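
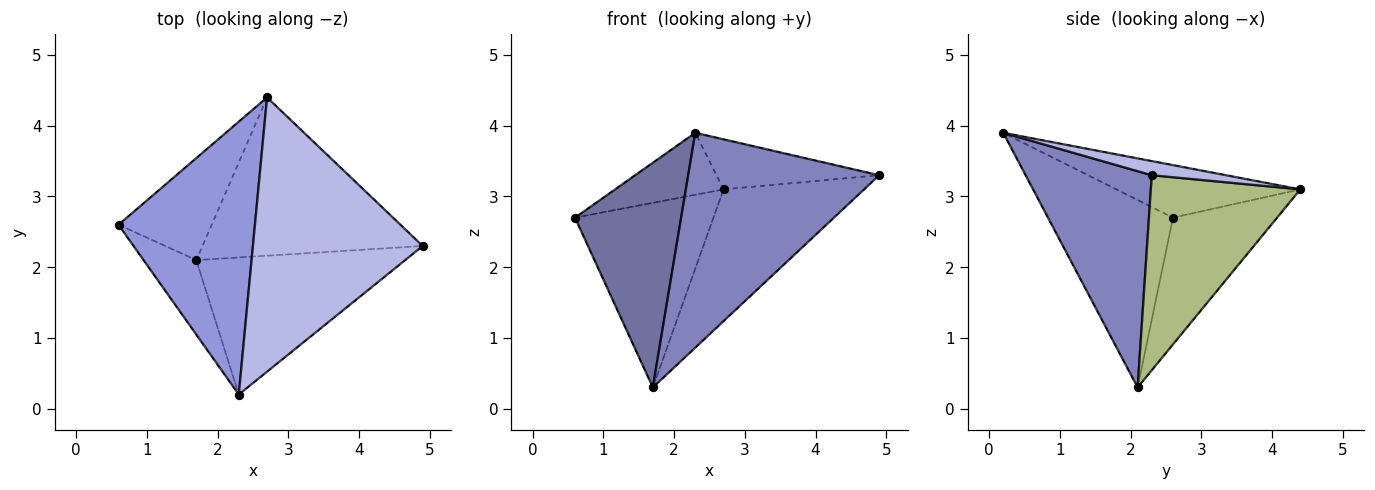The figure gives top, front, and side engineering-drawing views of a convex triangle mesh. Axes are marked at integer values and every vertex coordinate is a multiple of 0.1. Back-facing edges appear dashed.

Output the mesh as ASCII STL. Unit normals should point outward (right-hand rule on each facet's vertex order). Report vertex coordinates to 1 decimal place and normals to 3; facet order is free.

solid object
 facet normal -0.745 -0.633 -0.210
  outer loop
   vertex 1.7 2.1 0.3
   vertex 2.3 0.2 3.9
   vertex 0.6 2.6 2.7
  endloop
 endfacet
 facet normal 0.487 -0.737 -0.470
  outer loop
   vertex 1.7 2.1 0.3
   vertex 4.9 2.3 3.3
   vertex 2.3 0.2 3.9
  endloop
 endfacet
 facet normal -0.352 0.207 0.913
  outer loop
   vertex 2.7 4.4 3.1
   vertex 0.6 2.6 2.7
   vertex 2.3 0.2 3.9
  endloop
 endfacet
 facet normal 0.082 0.179 0.980
  outer loop
   vertex 2.7 4.4 3.1
   vertex 2.3 0.2 3.9
   vertex 4.9 2.3 3.3
  endloop
 endfacet
 facet normal -0.550 0.731 -0.404
  outer loop
   vertex 2.7 4.4 3.1
   vertex 1.7 2.1 0.3
   vertex 0.6 2.6 2.7
  endloop
 endfacet
 facet normal 0.563 0.529 -0.635
  outer loop
   vertex 2.7 4.4 3.1
   vertex 4.9 2.3 3.3
   vertex 1.7 2.1 0.3
  endloop
 endfacet
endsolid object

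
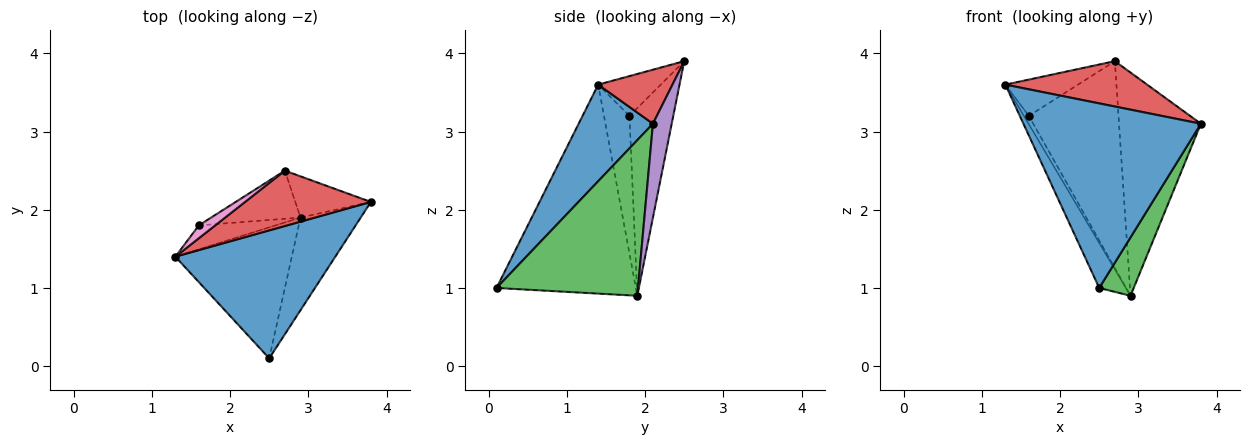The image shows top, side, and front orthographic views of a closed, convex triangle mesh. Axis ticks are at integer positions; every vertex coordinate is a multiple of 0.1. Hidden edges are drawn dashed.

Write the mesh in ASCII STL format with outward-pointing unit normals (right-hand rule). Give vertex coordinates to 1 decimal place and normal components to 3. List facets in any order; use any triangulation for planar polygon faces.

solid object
 facet normal 0.325 -0.777 0.539
  outer loop
   vertex 2.5 0.1 1.0
   vertex 3.8 2.1 3.1
   vertex 1.3 1.4 3.6
  endloop
 endfacet
 facet normal -0.862 0.165 -0.480
  outer loop
   vertex 2.9 1.9 0.9
   vertex 2.5 0.1 1.0
   vertex 1.3 1.4 3.6
  endloop
 endfacet
 facet normal 0.909 -0.222 -0.352
  outer loop
   vertex 2.9 1.9 0.9
   vertex 3.8 2.1 3.1
   vertex 2.5 0.1 1.0
  endloop
 endfacet
 facet normal 0.315 -0.601 0.734
  outer loop
   vertex 2.7 2.5 3.9
   vertex 1.3 1.4 3.6
   vertex 3.8 2.1 3.1
  endloop
 endfacet
 facet normal 0.220 0.959 -0.177
  outer loop
   vertex 2.7 2.5 3.9
   vertex 3.8 2.1 3.1
   vertex 2.9 1.9 0.9
  endloop
 endfacet
 facet normal -0.862 0.166 -0.480
  outer loop
   vertex 1.6 1.8 3.2
   vertex 2.9 1.9 0.9
   vertex 1.3 1.4 3.6
  endloop
 endfacet
 facet normal -0.630 0.732 0.259
  outer loop
   vertex 1.6 1.8 3.2
   vertex 1.3 1.4 3.6
   vertex 2.7 2.5 3.9
  endloop
 endfacet
 facet normal -0.430 0.880 -0.205
  outer loop
   vertex 1.6 1.8 3.2
   vertex 2.7 2.5 3.9
   vertex 2.9 1.9 0.9
  endloop
 endfacet
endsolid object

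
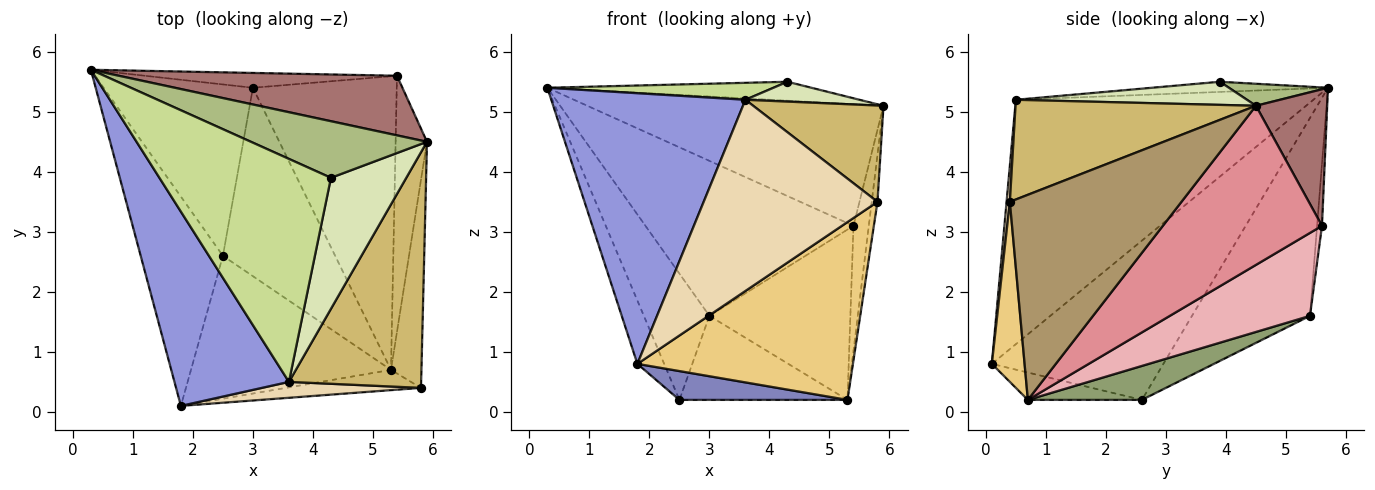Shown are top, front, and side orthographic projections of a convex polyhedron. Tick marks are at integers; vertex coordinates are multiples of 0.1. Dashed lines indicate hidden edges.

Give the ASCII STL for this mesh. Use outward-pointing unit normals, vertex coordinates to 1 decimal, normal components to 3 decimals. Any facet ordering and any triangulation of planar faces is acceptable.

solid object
 facet normal -0.880 0.137 -0.454
  outer loop
   vertex 2.5 2.6 0.2
   vertex 1.8 0.1 0.8
   vertex 0.3 5.7 5.4
  endloop
 endfacet
 facet normal -0.133 -0.196 -0.972
  outer loop
   vertex 5.3 0.7 0.2
   vertex 1.8 0.1 0.8
   vertex 2.5 2.6 0.2
  endloop
 endfacet
 facet normal -0.780 -0.509 0.365
  outer loop
   vertex 3.6 0.5 5.2
   vertex 0.3 5.7 5.4
   vertex 1.8 0.1 0.8
  endloop
 endfacet
 facet normal -0.730 0.406 -0.550
  outer loop
   vertex 3.0 5.4 1.6
   vertex 2.5 2.6 0.2
   vertex 0.3 5.7 5.4
  endloop
 endfacet
 facet normal 0.266 0.393 -0.880
  outer loop
   vertex 3.0 5.4 1.6
   vertex 5.3 0.7 0.2
   vertex 2.5 2.6 0.2
  endloop
 endfacet
 facet normal 0.118 0.314 0.942
  outer loop
   vertex 4.3 3.9 5.5
   vertex 5.9 4.5 5.1
   vertex 0.3 5.7 5.4
  endloop
 endfacet
 facet normal -0.059 -0.076 0.995
  outer loop
   vertex 4.3 3.9 5.5
   vertex 0.3 5.7 5.4
   vertex 3.6 0.5 5.2
  endloop
 endfacet
 facet normal 0.290 -0.143 0.946
  outer loop
   vertex 4.3 3.9 5.5
   vertex 3.6 0.5 5.2
   vertex 5.9 4.5 5.1
  endloop
 endfacet
 facet normal 0.989 0.033 -0.147
  outer loop
   vertex 5.8 0.4 3.5
   vertex 5.3 0.7 0.2
   vertex 5.9 4.5 5.1
  endloop
 endfacet
 facet normal 0.572 -0.310 0.759
  outer loop
   vertex 5.8 0.4 3.5
   vertex 5.9 4.5 5.1
   vertex 3.6 0.5 5.2
  endloop
 endfacet
 facet normal 0.149 -0.982 -0.112
  outer loop
   vertex 5.8 0.4 3.5
   vertex 1.8 0.1 0.8
   vertex 5.3 0.7 0.2
  endloop
 endfacet
 facet normal 0.019 -0.996 0.083
  outer loop
   vertex 5.8 0.4 3.5
   vertex 3.6 0.5 5.2
   vertex 1.8 0.1 0.8
  endloop
 endfacet
 facet normal 0.211 0.878 0.430
  outer loop
   vertex 5.4 5.6 3.1
   vertex 0.3 5.7 5.4
   vertex 5.9 4.5 5.1
  endloop
 endfacet
 facet normal -0.023 0.995 -0.095
  outer loop
   vertex 5.4 5.6 3.1
   vertex 3.0 5.4 1.6
   vertex 0.3 5.7 5.4
  endloop
 endfacet
 facet normal 0.977 0.094 -0.192
  outer loop
   vertex 5.4 5.6 3.1
   vertex 5.9 4.5 5.1
   vertex 5.3 0.7 0.2
  endloop
 endfacet
 facet normal 0.446 0.449 -0.774
  outer loop
   vertex 5.4 5.6 3.1
   vertex 5.3 0.7 0.2
   vertex 3.0 5.4 1.6
  endloop
 endfacet
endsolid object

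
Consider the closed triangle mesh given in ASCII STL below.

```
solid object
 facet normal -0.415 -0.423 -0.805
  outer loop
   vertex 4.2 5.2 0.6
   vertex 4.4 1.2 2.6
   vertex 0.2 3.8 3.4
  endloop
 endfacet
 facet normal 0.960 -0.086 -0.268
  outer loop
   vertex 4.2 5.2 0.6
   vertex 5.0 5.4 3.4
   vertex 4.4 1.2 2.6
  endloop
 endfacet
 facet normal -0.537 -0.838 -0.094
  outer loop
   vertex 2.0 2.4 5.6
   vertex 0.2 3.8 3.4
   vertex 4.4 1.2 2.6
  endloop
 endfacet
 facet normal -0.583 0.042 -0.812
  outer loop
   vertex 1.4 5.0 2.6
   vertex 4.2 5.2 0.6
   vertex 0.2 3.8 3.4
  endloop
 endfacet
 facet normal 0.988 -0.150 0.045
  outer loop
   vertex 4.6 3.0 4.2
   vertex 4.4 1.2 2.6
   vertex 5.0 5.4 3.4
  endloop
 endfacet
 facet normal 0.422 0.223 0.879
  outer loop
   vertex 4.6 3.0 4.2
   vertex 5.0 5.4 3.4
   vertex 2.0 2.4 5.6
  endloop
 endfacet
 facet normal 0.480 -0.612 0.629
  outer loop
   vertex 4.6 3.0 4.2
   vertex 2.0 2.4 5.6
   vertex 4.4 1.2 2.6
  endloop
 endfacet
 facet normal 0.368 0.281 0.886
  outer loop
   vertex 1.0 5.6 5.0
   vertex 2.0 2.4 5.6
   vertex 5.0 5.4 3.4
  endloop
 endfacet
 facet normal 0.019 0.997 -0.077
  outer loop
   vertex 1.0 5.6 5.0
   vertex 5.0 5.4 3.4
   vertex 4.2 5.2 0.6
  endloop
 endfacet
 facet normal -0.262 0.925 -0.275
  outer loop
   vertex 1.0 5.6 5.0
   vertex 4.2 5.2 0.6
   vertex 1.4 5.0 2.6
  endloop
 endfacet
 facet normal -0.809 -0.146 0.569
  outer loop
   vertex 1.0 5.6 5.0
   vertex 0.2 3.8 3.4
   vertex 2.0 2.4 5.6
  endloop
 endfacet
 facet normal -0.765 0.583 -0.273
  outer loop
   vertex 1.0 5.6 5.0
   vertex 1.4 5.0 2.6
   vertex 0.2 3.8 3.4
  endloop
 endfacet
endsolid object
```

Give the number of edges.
18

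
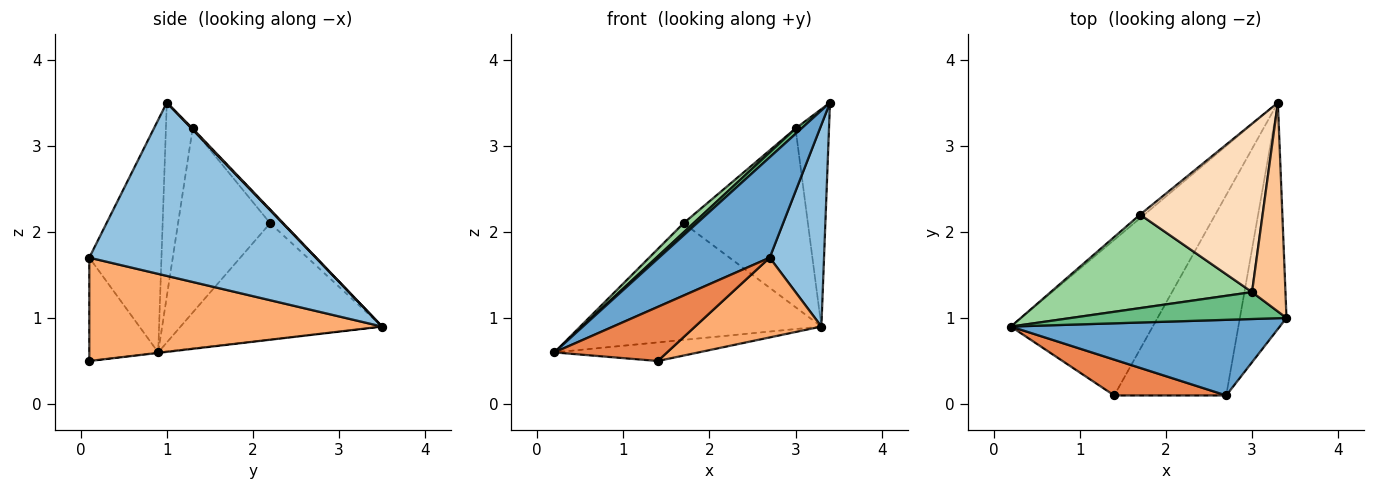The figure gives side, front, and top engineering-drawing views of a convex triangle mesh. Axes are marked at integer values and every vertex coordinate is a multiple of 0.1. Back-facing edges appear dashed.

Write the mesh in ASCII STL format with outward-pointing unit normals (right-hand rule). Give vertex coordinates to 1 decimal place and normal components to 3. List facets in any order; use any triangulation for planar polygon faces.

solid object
 facet normal -0.462 -0.709 0.534
  outer loop
   vertex 2.7 0.1 1.7
   vertex 3.4 1.0 3.5
   vertex 0.2 0.9 0.6
  endloop
 endfacet
 facet normal 0.941 -0.226 -0.253
  outer loop
   vertex 2.7 0.1 1.7
   vertex 3.3 3.5 0.9
   vertex 3.4 1.0 3.5
  endloop
 endfacet
 facet normal -0.641 0.767 -0.024
  outer loop
   vertex 1.7 2.2 2.1
   vertex 3.3 3.5 0.9
   vertex 0.2 0.9 0.6
  endloop
 endfacet
 facet normal -0.004 0.119 -0.993
  outer loop
   vertex 1.4 0.1 0.5
   vertex 0.2 0.9 0.6
   vertex 3.3 3.5 0.9
  endloop
 endfacet
 facet normal -0.454 -0.743 0.492
  outer loop
   vertex 1.4 0.1 0.5
   vertex 2.7 0.1 1.7
   vertex 0.2 0.9 0.6
  endloop
 endfacet
 facet normal 0.651 -0.281 -0.705
  outer loop
   vertex 1.4 0.1 0.5
   vertex 3.3 3.5 0.9
   vertex 2.7 0.1 1.7
  endloop
 endfacet
 facet normal 0.021 0.721 0.693
  outer loop
   vertex 3.0 1.3 3.2
   vertex 3.4 1.0 3.5
   vertex 3.3 3.5 0.9
  endloop
 endfacet
 facet normal -0.076 0.725 0.684
  outer loop
   vertex 3.0 1.3 3.2
   vertex 3.3 3.5 0.9
   vertex 1.7 2.2 2.1
  endloop
 endfacet
 facet normal -0.662 -0.147 0.735
  outer loop
   vertex 3.0 1.3 3.2
   vertex 0.2 0.9 0.6
   vertex 3.4 1.0 3.5
  endloop
 endfacet
 facet normal -0.673 -0.073 0.736
  outer loop
   vertex 3.0 1.3 3.2
   vertex 1.7 2.2 2.1
   vertex 0.2 0.9 0.6
  endloop
 endfacet
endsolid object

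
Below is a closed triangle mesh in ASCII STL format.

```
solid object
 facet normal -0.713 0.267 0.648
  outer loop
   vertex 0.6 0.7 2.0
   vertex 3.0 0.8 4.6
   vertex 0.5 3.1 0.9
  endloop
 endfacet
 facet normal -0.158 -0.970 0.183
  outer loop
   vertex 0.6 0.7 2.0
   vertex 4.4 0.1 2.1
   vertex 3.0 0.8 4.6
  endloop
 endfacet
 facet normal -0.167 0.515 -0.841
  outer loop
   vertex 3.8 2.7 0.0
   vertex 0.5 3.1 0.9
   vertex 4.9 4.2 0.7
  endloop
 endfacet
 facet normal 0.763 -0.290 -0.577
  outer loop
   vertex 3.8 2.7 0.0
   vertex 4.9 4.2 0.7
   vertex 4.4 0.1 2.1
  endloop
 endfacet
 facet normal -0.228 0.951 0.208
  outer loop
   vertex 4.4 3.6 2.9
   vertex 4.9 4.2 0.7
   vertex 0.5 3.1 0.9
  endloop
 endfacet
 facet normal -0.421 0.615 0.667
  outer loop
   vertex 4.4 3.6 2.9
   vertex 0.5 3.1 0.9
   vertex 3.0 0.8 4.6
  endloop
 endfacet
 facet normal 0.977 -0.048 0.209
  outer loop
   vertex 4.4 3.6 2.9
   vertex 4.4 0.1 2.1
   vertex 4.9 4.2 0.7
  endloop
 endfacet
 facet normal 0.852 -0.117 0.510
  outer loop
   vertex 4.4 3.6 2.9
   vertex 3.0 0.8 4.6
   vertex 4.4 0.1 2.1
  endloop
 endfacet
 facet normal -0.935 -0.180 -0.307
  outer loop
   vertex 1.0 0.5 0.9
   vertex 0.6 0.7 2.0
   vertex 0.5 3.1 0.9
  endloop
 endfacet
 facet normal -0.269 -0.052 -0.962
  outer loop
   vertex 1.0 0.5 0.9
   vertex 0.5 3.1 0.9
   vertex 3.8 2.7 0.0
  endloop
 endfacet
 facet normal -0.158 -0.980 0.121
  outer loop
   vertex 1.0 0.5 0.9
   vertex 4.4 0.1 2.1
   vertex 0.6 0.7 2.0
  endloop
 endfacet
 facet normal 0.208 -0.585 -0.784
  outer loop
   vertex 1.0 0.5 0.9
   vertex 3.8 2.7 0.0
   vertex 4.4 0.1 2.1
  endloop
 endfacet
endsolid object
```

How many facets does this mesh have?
12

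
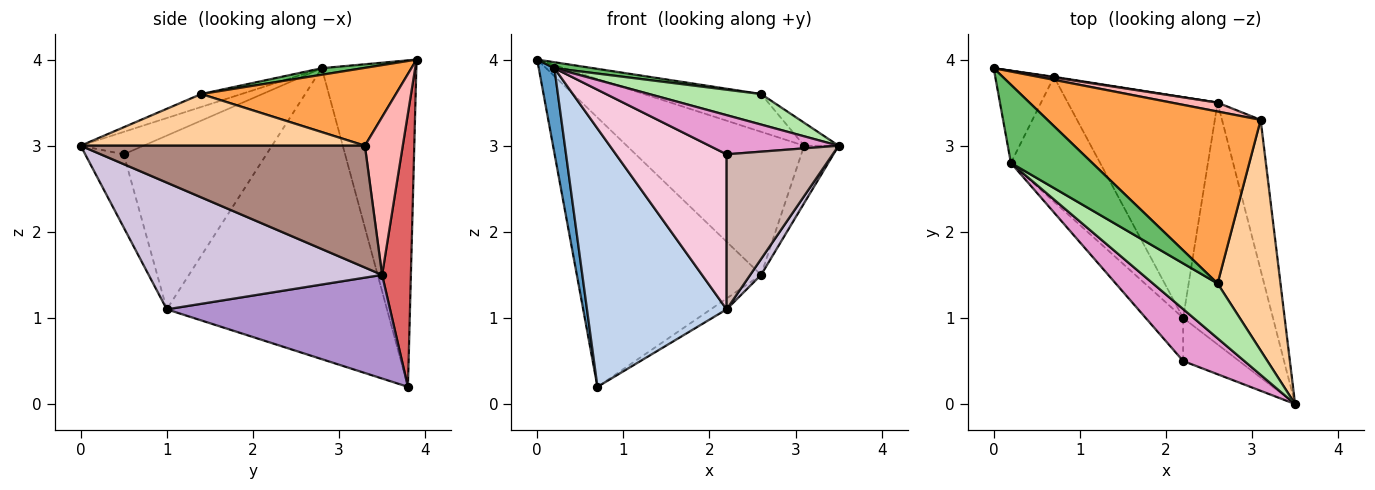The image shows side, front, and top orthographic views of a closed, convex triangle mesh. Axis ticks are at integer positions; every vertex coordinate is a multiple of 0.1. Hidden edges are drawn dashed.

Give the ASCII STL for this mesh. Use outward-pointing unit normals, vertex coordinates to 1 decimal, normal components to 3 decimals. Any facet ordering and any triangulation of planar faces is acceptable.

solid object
 facet normal -0.971 -0.161 -0.175
  outer loop
   vertex 0.2 2.8 3.9
   vertex 0.0 3.9 4.0
   vertex 0.7 3.8 0.2
  endloop
 endfacet
 facet normal -0.818 -0.519 -0.251
  outer loop
   vertex 0.2 2.8 3.9
   vertex 0.7 3.8 0.2
   vertex 2.2 1.0 1.1
  endloop
 endfacet
 facet normal 0.336 0.202 0.920
  outer loop
   vertex 2.6 1.4 3.6
   vertex 3.1 3.3 3.0
   vertex 0.0 3.9 4.0
  endloop
 endfacet
 facet normal 0.633 0.077 0.770
  outer loop
   vertex 2.6 1.4 3.6
   vertex 3.5 0.0 3.0
   vertex 3.1 3.3 3.0
  endloop
 endfacet
 facet normal 0.080 -0.076 0.994
  outer loop
   vertex 2.6 1.4 3.6
   vertex 0.0 3.9 4.0
   vertex 0.2 2.8 3.9
  endloop
 endfacet
 facet normal -0.172 -0.479 0.861
  outer loop
   vertex 2.6 1.4 3.6
   vertex 0.2 2.8 3.9
   vertex 3.5 0.0 3.0
  endloop
 endfacet
 facet normal 0.154 0.988 0.002
  outer loop
   vertex 2.6 3.5 1.5
   vertex 0.7 3.8 0.2
   vertex 0.0 3.9 4.0
  endloop
 endfacet
 facet normal 0.208 0.976 0.061
  outer loop
   vertex 2.6 3.5 1.5
   vertex 0.0 3.9 4.0
   vertex 3.1 3.3 3.0
  endloop
 endfacet
 facet normal 0.569 0.040 -0.822
  outer loop
   vertex 2.6 3.5 1.5
   vertex 2.2 1.0 1.1
   vertex 0.7 3.8 0.2
  endloop
 endfacet
 facet normal 0.815 -0.038 -0.578
  outer loop
   vertex 2.6 3.5 1.5
   vertex 3.5 0.0 3.0
   vertex 2.2 1.0 1.1
  endloop
 endfacet
 facet normal 0.947 0.115 -0.300
  outer loop
   vertex 2.6 3.5 1.5
   vertex 3.1 3.3 3.0
   vertex 3.5 0.0 3.0
  endloop
 endfacet
 facet normal -0.330 -0.909 -0.253
  outer loop
   vertex 2.2 0.5 2.9
   vertex 2.2 1.0 1.1
   vertex 3.5 0.0 3.0
  endloop
 endfacet
 facet normal -0.281 -0.578 0.766
  outer loop
   vertex 2.2 0.5 2.9
   vertex 3.5 0.0 3.0
   vertex 0.2 2.8 3.9
  endloop
 endfacet
 facet normal -0.779 -0.604 -0.168
  outer loop
   vertex 2.2 0.5 2.9
   vertex 0.2 2.8 3.9
   vertex 2.2 1.0 1.1
  endloop
 endfacet
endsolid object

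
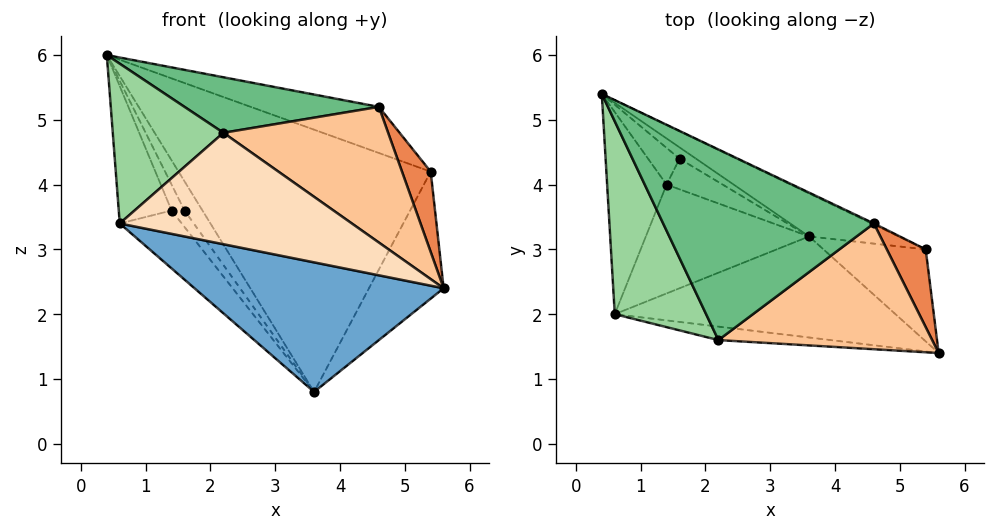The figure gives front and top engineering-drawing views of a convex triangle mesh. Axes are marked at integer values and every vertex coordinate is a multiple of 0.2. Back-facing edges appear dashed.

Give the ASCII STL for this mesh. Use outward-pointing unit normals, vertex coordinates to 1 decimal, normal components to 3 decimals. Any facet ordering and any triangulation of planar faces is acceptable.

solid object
 facet normal -0.213 -0.770 -0.601
  outer loop
   vertex 0.6 2.0 3.4
   vertex 3.6 3.2 0.8
   vertex 5.6 1.4 2.4
  endloop
 endfacet
 facet normal 0.384 0.911 -0.149
  outer loop
   vertex 5.4 3.0 4.2
   vertex 3.6 3.2 0.8
   vertex 0.4 5.4 6.0
  endloop
 endfacet
 facet normal 0.427 0.904 -0.020
  outer loop
   vertex 5.4 3.0 4.2
   vertex 0.4 5.4 6.0
   vertex 4.6 3.4 5.2
  endloop
 endfacet
 facet normal 0.768 0.519 -0.376
  outer loop
   vertex 5.4 3.0 4.2
   vertex 5.6 1.4 2.4
   vertex 3.6 3.2 0.8
  endloop
 endfacet
 facet normal 0.454 -0.640 0.620
  outer loop
   vertex 5.4 3.0 4.2
   vertex 4.6 3.4 5.2
   vertex 5.6 1.4 2.4
  endloop
 endfacet
 facet normal 0.052 0.931 -0.362
  outer loop
   vertex 1.6 4.4 3.6
   vertex 0.4 5.4 6.0
   vertex 3.6 3.2 0.8
  endloop
 endfacet
 facet normal 0.400 -0.672 0.623
  outer loop
   vertex 2.2 1.6 4.8
   vertex 5.6 1.4 2.4
   vertex 4.6 3.4 5.2
  endloop
 endfacet
 facet normal -0.142 -0.983 -0.119
  outer loop
   vertex 2.2 1.6 4.8
   vertex 0.6 2.0 3.4
   vertex 5.6 1.4 2.4
  endloop
 endfacet
 facet normal 0.050 -0.279 0.959
  outer loop
   vertex 2.2 1.6 4.8
   vertex 4.6 3.4 5.2
   vertex 0.4 5.4 6.0
  endloop
 endfacet
 facet normal -0.640 -0.490 0.592
  outer loop
   vertex 2.2 1.6 4.8
   vertex 0.4 5.4 6.0
   vertex 0.6 2.0 3.4
  endloop
 endfacet
 facet normal -0.690 0.340 -0.639
  outer loop
   vertex 1.4 4.0 3.6
   vertex 3.6 3.2 0.8
   vertex 0.6 2.0 3.4
  endloop
 endfacet
 facet normal -0.688 0.344 -0.639
  outer loop
   vertex 1.4 4.0 3.6
   vertex 1.6 4.4 3.6
   vertex 3.6 3.2 0.8
  endloop
 endfacet
 facet normal -0.768 0.360 -0.530
  outer loop
   vertex 1.4 4.0 3.6
   vertex 0.6 2.0 3.4
   vertex 0.4 5.4 6.0
  endloop
 endfacet
 facet normal -0.756 0.378 -0.535
  outer loop
   vertex 1.4 4.0 3.6
   vertex 0.4 5.4 6.0
   vertex 1.6 4.4 3.6
  endloop
 endfacet
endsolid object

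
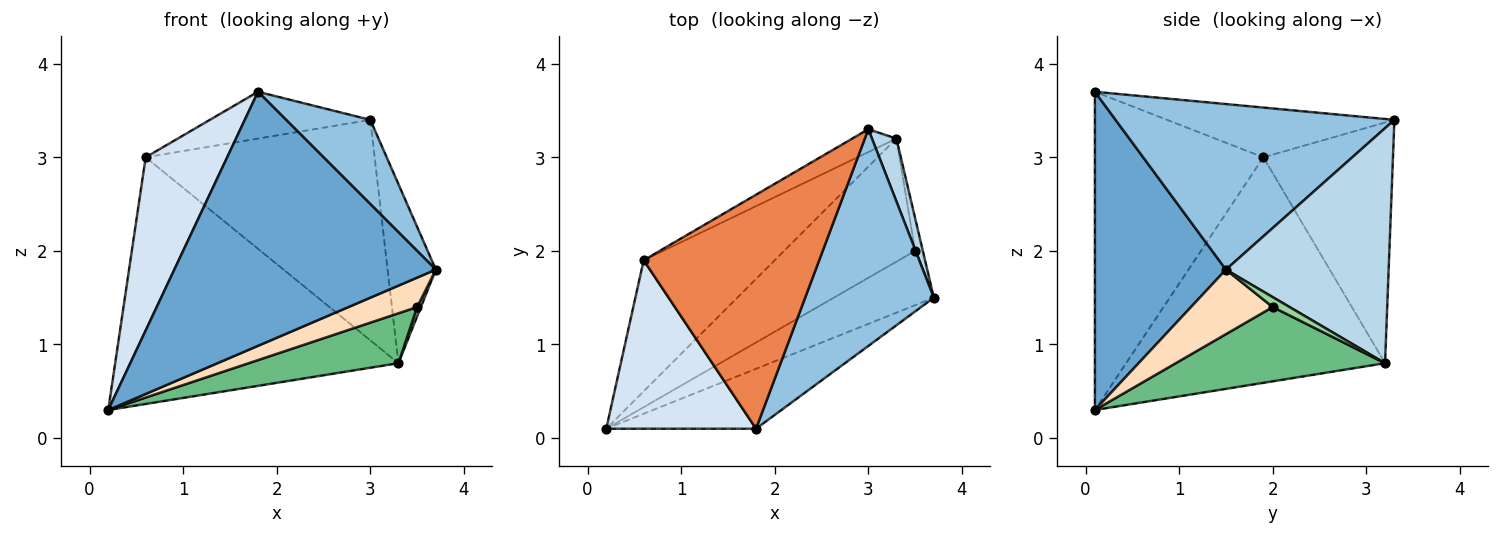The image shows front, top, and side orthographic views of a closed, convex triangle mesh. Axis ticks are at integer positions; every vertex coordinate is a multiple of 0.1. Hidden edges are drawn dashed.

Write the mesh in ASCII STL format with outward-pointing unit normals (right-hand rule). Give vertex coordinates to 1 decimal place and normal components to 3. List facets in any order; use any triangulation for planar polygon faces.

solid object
 facet normal 0.438 -0.875 -0.206
  outer loop
   vertex 1.8 0.1 3.7
   vertex 0.2 0.1 0.3
   vertex 3.7 1.5 1.8
  endloop
 endfacet
 facet normal 0.768 -0.232 0.597
  outer loop
   vertex 1.8 0.1 3.7
   vertex 3.7 1.5 1.8
   vertex 3.0 3.3 3.4
  endloop
 endfacet
 facet normal 0.954 0.283 0.099
  outer loop
   vertex 3.3 3.2 0.8
   vertex 3.0 3.3 3.4
   vertex 3.7 1.5 1.8
  endloop
 endfacet
 facet normal -0.829 -0.401 0.390
  outer loop
   vertex 0.6 1.9 3.0
   vertex 0.2 0.1 0.3
   vertex 1.8 0.1 3.7
  endloop
 endfacet
 facet normal -0.268 0.189 0.945
  outer loop
   vertex 0.6 1.9 3.0
   vertex 1.8 0.1 3.7
   vertex 3.0 3.3 3.4
  endloop
 endfacet
 facet normal -0.628 0.687 -0.365
  outer loop
   vertex 0.6 1.9 3.0
   vertex 3.3 3.2 0.8
   vertex 0.2 0.1 0.3
  endloop
 endfacet
 facet normal -0.491 0.867 -0.090
  outer loop
   vertex 0.6 1.9 3.0
   vertex 3.0 3.3 3.4
   vertex 3.3 3.2 0.8
  endloop
 endfacet
 facet normal 0.493 -0.414 -0.765
  outer loop
   vertex 3.5 2.0 1.4
   vertex 3.7 1.5 1.8
   vertex 0.2 0.1 0.3
  endloop
 endfacet
 facet normal 0.465 -0.333 -0.820
  outer loop
   vertex 3.5 2.0 1.4
   vertex 0.2 0.1 0.3
   vertex 3.3 3.2 0.8
  endloop
 endfacet
 facet normal 0.777 -0.173 -0.605
  outer loop
   vertex 3.5 2.0 1.4
   vertex 3.3 3.2 0.8
   vertex 3.7 1.5 1.8
  endloop
 endfacet
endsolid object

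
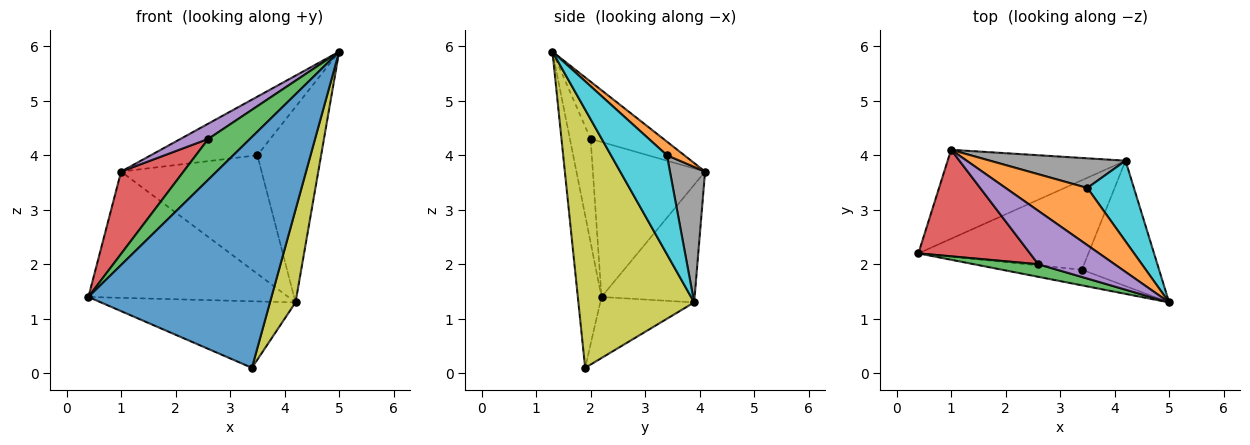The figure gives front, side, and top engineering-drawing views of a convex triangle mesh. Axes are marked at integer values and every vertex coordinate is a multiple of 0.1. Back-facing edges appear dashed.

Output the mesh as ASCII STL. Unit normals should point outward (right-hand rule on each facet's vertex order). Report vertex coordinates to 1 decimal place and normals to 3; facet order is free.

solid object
 facet normal -0.128 -0.990 -0.067
  outer loop
   vertex 3.4 1.9 0.1
   vertex 5.0 1.3 5.9
   vertex 0.4 2.2 1.4
  endloop
 endfacet
 facet normal 0.116 0.711 0.694
  outer loop
   vertex 3.5 3.4 4.0
   vertex 1.0 4.1 3.7
   vertex 5.0 1.3 5.9
  endloop
 endfacet
 facet normal -0.429 -0.863 0.266
  outer loop
   vertex 2.6 2.0 4.3
   vertex 0.4 2.2 1.4
   vertex 5.0 1.3 5.9
  endloop
 endfacet
 facet normal -0.740 -0.411 0.533
  outer loop
   vertex 2.6 2.0 4.3
   vertex 1.0 4.1 3.7
   vertex 0.4 2.2 1.4
  endloop
 endfacet
 facet normal -0.585 -0.223 0.780
  outer loop
   vertex 2.6 2.0 4.3
   vertex 5.0 1.3 5.9
   vertex 1.0 4.1 3.7
  endloop
 endfacet
 facet normal -0.356 0.764 -0.538
  outer loop
   vertex 4.2 3.9 1.3
   vertex 0.4 2.2 1.4
   vertex 1.0 4.1 3.7
  endloop
 endfacet
 facet normal -0.277 0.573 -0.771
  outer loop
   vertex 4.2 3.9 1.3
   vertex 3.4 1.9 0.1
   vertex 0.4 2.2 1.4
  endloop
 endfacet
 facet normal 0.236 0.943 0.236
  outer loop
   vertex 4.2 3.9 1.3
   vertex 1.0 4.1 3.7
   vertex 3.5 3.4 4.0
  endloop
 endfacet
 facet normal 0.937 -0.207 -0.280
  outer loop
   vertex 4.2 3.9 1.3
   vertex 5.0 1.3 5.9
   vertex 3.4 1.9 0.1
  endloop
 endfacet
 facet normal 0.630 0.718 0.296
  outer loop
   vertex 4.2 3.9 1.3
   vertex 3.5 3.4 4.0
   vertex 5.0 1.3 5.9
  endloop
 endfacet
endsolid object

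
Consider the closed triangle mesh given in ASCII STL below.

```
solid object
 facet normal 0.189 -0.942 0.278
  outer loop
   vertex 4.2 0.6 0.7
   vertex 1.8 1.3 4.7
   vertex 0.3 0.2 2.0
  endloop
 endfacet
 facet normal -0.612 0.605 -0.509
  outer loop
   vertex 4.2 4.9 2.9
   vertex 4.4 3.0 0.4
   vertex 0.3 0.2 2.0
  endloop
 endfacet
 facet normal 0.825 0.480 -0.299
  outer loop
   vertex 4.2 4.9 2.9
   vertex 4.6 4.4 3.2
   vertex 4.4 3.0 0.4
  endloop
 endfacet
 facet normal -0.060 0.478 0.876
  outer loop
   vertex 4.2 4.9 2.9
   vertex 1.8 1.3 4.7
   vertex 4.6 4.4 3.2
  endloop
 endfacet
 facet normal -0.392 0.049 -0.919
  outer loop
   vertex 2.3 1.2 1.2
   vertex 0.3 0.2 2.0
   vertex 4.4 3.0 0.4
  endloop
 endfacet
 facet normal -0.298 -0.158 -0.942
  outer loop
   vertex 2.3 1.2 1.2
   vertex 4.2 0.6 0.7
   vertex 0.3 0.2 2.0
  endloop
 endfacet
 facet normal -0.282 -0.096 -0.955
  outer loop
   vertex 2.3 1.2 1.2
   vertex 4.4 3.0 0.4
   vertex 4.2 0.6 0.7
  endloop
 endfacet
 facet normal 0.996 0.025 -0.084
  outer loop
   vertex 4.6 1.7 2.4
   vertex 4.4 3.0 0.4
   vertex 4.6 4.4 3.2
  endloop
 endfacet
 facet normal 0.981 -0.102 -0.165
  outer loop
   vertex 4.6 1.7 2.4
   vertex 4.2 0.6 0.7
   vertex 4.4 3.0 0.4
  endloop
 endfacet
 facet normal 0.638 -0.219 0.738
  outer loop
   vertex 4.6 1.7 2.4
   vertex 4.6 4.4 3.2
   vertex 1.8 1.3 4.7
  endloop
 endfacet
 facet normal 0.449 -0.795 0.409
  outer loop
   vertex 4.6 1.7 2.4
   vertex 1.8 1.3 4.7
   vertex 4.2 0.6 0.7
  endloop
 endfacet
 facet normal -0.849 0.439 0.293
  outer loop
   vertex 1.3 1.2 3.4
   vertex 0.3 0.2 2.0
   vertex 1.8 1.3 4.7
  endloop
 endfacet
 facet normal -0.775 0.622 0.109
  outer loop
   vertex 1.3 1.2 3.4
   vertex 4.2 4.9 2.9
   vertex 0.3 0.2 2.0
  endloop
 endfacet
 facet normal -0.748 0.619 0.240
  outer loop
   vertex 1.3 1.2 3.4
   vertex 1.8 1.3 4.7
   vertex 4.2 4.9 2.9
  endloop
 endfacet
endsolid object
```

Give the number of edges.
21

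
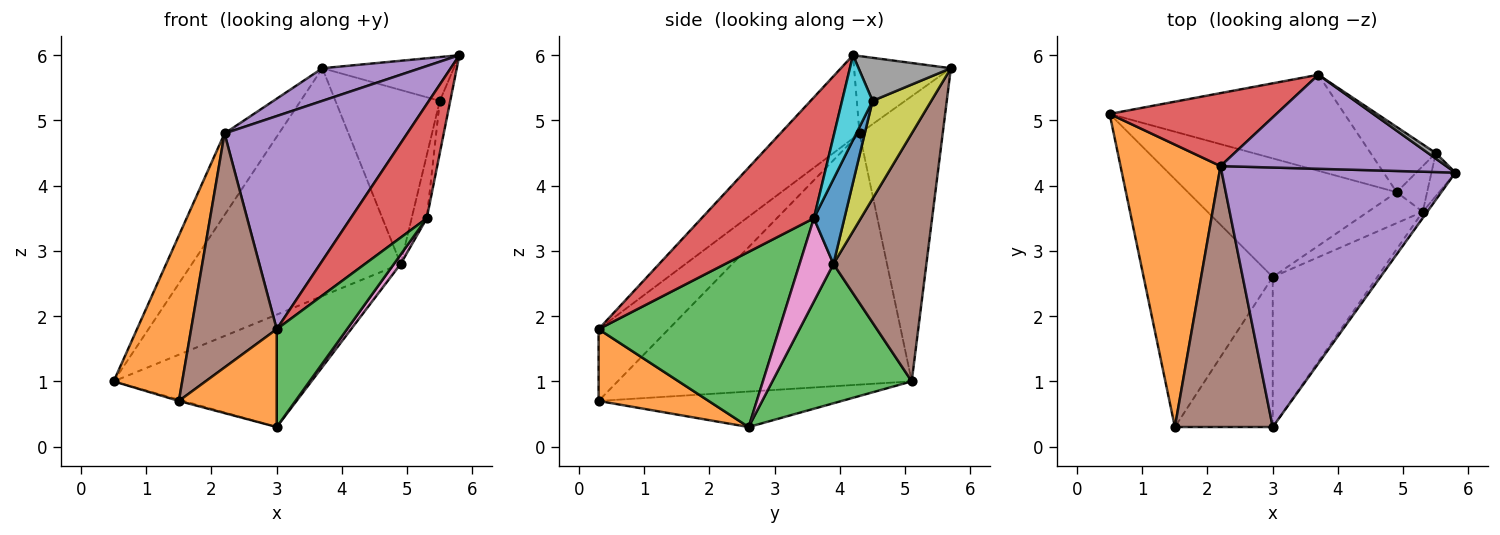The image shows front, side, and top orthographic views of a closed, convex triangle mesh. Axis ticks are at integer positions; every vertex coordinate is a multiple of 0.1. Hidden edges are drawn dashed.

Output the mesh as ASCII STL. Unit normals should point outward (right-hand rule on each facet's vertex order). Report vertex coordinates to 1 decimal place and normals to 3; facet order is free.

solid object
 facet normal -0.265 0.005 -0.964
  outer loop
   vertex 3.0 2.6 0.3
   vertex 1.5 0.3 0.7
   vertex 0.5 5.1 1.0
  endloop
 endfacet
 facet normal -0.908 -0.212 0.362
  outer loop
   vertex 2.2 4.3 4.8
   vertex 0.5 5.1 1.0
   vertex 1.5 0.3 0.7
  endloop
 endfacet
 facet normal 0.436 0.619 -0.653
  outer loop
   vertex 4.9 3.9 2.8
   vertex 3.0 2.6 0.3
   vertex 0.5 5.1 1.0
  endloop
 endfacet
 facet normal -0.752 0.491 0.440
  outer loop
   vertex 3.7 5.7 5.8
   vertex 0.5 5.1 1.0
   vertex 2.2 4.3 4.8
  endloop
 endfacet
 facet normal -0.308 -0.312 0.899
  outer loop
   vertex 3.7 5.7 5.8
   vertex 2.2 4.3 4.8
   vertex 5.8 4.2 6.0
  endloop
 endfacet
 facet normal 0.380 0.852 -0.360
  outer loop
   vertex 3.7 5.7 5.8
   vertex 4.9 3.9 2.8
   vertex 0.5 5.1 1.0
  endloop
 endfacet
 facet normal 0.825 -0.164 -0.541
  outer loop
   vertex 5.3 3.6 3.5
   vertex 3.0 2.6 0.3
   vertex 4.9 3.9 2.8
  endloop
 endfacet
 facet normal 0.572 0.814 0.104
  outer loop
   vertex 5.5 4.5 5.3
   vertex 3.7 5.7 5.8
   vertex 5.8 4.2 6.0
  endloop
 endfacet
 facet normal 0.466 0.828 -0.311
  outer loop
   vertex 5.5 4.5 5.3
   vertex 4.9 3.9 2.8
   vertex 3.7 5.7 5.8
  endloop
 endfacet
 facet normal 0.914 0.313 -0.258
  outer loop
   vertex 5.5 4.5 5.3
   vertex 5.8 4.2 6.0
   vertex 5.3 3.6 3.5
  endloop
 endfacet
 facet normal 0.853 0.423 -0.306
  outer loop
   vertex 5.5 4.5 5.3
   vertex 5.3 3.6 3.5
   vertex 4.9 3.9 2.8
  endloop
 endfacet
 facet normal 0.523 -0.465 -0.714
  outer loop
   vertex 3.0 0.3 1.8
   vertex 1.5 0.3 0.7
   vertex 3.0 2.6 0.3
  endloop
 endfacet
 facet normal 0.814 -0.317 -0.486
  outer loop
   vertex 3.0 0.3 1.8
   vertex 3.0 2.6 0.3
   vertex 5.3 3.6 3.5
  endloop
 endfacet
 facet normal 0.827 -0.561 -0.031
  outer loop
   vertex 3.0 0.3 1.8
   vertex 5.3 3.6 3.5
   vertex 5.8 4.2 6.0
  endloop
 endfacet
 facet normal -0.265 -0.612 0.745
  outer loop
   vertex 3.0 0.3 1.8
   vertex 5.8 4.2 6.0
   vertex 2.2 4.3 4.8
  endloop
 endfacet
 facet normal -0.479 -0.586 0.653
  outer loop
   vertex 3.0 0.3 1.8
   vertex 2.2 4.3 4.8
   vertex 1.5 0.3 0.7
  endloop
 endfacet
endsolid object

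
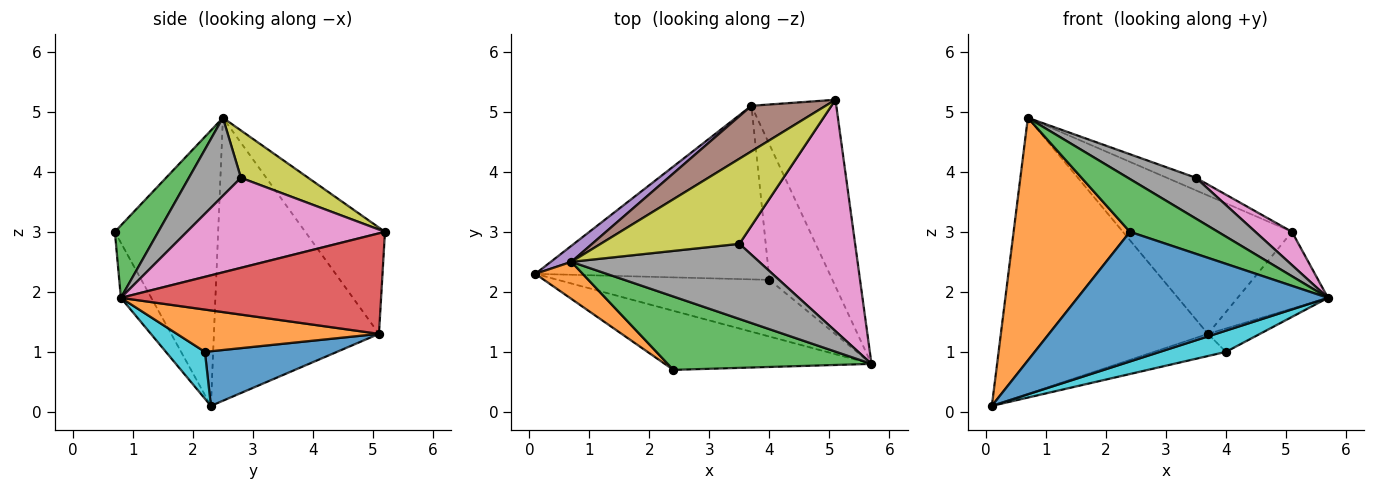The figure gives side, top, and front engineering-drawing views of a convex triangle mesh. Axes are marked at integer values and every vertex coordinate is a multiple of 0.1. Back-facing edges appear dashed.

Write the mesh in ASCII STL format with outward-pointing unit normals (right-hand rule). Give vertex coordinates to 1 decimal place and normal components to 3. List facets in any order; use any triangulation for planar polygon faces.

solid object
 facet normal -0.110 -0.905 -0.412
  outer loop
   vertex 2.4 0.7 3.0
   vertex 0.1 2.3 0.1
   vertex 5.7 0.8 1.9
  endloop
 endfacet
 facet normal -0.660 -0.743 0.113
  outer loop
   vertex 2.4 0.7 3.0
   vertex 0.7 2.5 4.9
   vertex 0.1 2.3 0.1
  endloop
 endfacet
 facet normal 0.277 -0.562 0.780
  outer loop
   vertex 2.4 0.7 3.0
   vertex 5.7 0.8 1.9
   vertex 0.7 2.5 4.9
  endloop
 endfacet
 facet normal 0.739 0.257 -0.623
  outer loop
   vertex 3.7 5.1 1.3
   vertex 5.1 5.2 3.0
   vertex 5.7 0.8 1.9
  endloop
 endfacet
 facet normal -0.623 0.781 0.045
  outer loop
   vertex 3.7 5.1 1.3
   vertex 0.1 2.3 0.1
   vertex 0.7 2.5 4.9
  endloop
 endfacet
 facet normal -0.409 0.867 0.286
  outer loop
   vertex 3.7 5.1 1.3
   vertex 0.7 2.5 4.9
   vertex 5.1 5.2 3.0
  endloop
 endfacet
 facet normal 0.610 -0.113 0.784
  outer loop
   vertex 3.5 2.8 3.9
   vertex 5.7 0.8 1.9
   vertex 5.1 5.2 3.0
  endloop
 endfacet
 facet normal 0.343 -0.448 0.825
  outer loop
   vertex 3.5 2.8 3.9
   vertex 0.7 2.5 4.9
   vertex 5.7 0.8 1.9
  endloop
 endfacet
 facet normal 0.320 0.138 0.937
  outer loop
   vertex 3.5 2.8 3.9
   vertex 5.1 5.2 3.0
   vertex 0.7 2.5 4.9
  endloop
 endfacet
 facet normal 0.203 -0.343 -0.917
  outer loop
   vertex 4.0 2.2 1.0
   vertex 5.7 0.8 1.9
   vertex 0.1 2.3 0.1
  endloop
 endfacet
 facet normal 0.226 0.123 -0.966
  outer loop
   vertex 4.0 2.2 1.0
   vertex 0.1 2.3 0.1
   vertex 3.7 5.1 1.3
  endloop
 endfacet
 facet normal 0.552 0.142 -0.822
  outer loop
   vertex 4.0 2.2 1.0
   vertex 3.7 5.1 1.3
   vertex 5.7 0.8 1.9
  endloop
 endfacet
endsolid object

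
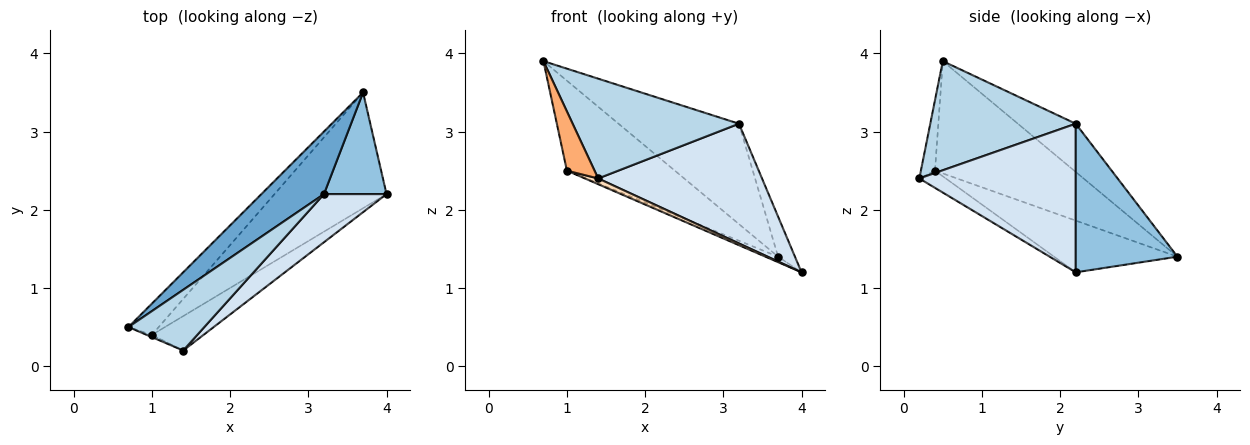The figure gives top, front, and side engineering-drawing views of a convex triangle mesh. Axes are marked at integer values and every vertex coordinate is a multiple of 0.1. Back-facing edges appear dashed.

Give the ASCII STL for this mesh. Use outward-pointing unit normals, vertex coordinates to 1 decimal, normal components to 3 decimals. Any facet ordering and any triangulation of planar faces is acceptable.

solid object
 facet normal -0.378 0.786 0.490
  outer loop
   vertex 3.2 2.2 3.1
   vertex 3.7 3.5 1.4
   vertex 0.7 0.5 3.9
  endloop
 endfacet
 facet normal 0.911 0.151 0.384
  outer loop
   vertex 3.2 2.2 3.1
   vertex 4.0 2.2 1.2
   vertex 3.7 3.5 1.4
  endloop
 endfacet
 facet normal 0.599 -0.684 0.416
  outer loop
   vertex 3.2 2.2 3.1
   vertex 0.7 0.5 3.9
   vertex 1.4 0.2 2.4
  endloop
 endfacet
 facet normal 0.663 -0.695 0.279
  outer loop
   vertex 3.2 2.2 3.1
   vertex 1.4 0.2 2.4
   vertex 4.0 2.2 1.2
  endloop
 endfacet
 facet normal -0.773 0.599 -0.208
  outer loop
   vertex 1.0 0.4 2.5
   vertex 0.7 0.5 3.9
   vertex 3.7 3.5 1.4
  endloop
 endfacet
 facet normal -0.454 -0.891 -0.034
  outer loop
   vertex 1.0 0.4 2.5
   vertex 1.4 0.2 2.4
   vertex 0.7 0.5 3.9
  endloop
 endfacet
 facet normal -0.419 0.043 -0.907
  outer loop
   vertex 1.0 0.4 2.5
   vertex 3.7 3.5 1.4
   vertex 4.0 2.2 1.2
  endloop
 endfacet
 facet normal -0.312 -0.156 -0.937
  outer loop
   vertex 1.0 0.4 2.5
   vertex 4.0 2.2 1.2
   vertex 1.4 0.2 2.4
  endloop
 endfacet
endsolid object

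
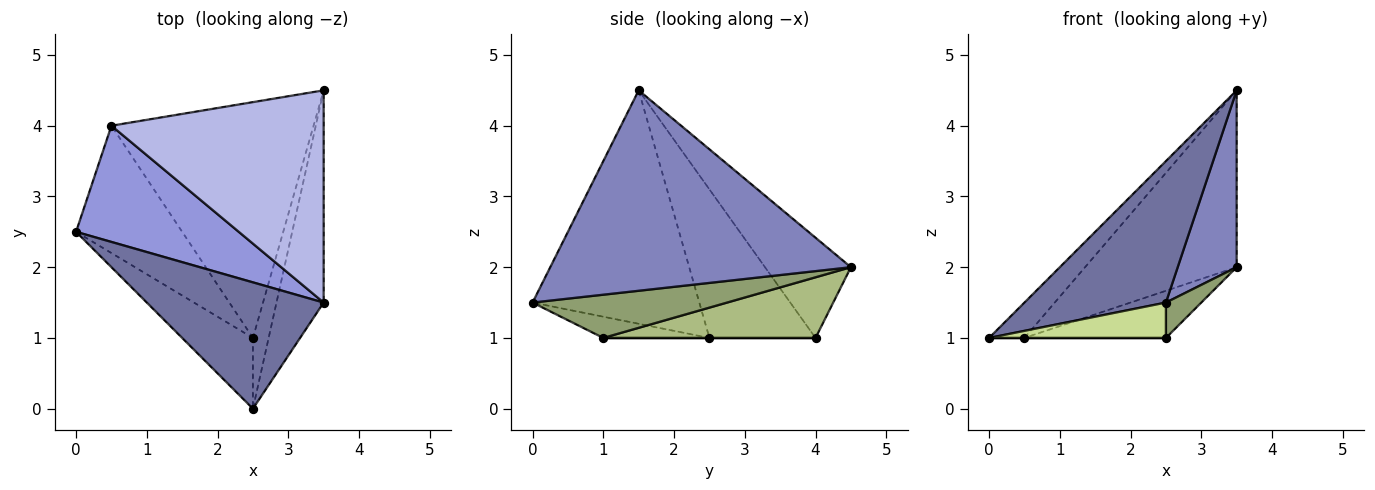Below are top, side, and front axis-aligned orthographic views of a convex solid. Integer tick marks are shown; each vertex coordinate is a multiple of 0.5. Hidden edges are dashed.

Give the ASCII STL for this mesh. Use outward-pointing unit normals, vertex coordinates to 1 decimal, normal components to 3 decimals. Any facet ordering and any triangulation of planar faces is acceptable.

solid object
 facet normal -0.660 -0.560 0.500
  outer loop
   vertex 2.5 0.0 1.5
   vertex 3.5 1.5 4.5
   vertex 0.0 2.5 1.0
  endloop
 endfacet
 facet normal 0.956 -0.187 -0.225
  outer loop
   vertex 2.5 0.0 1.5
   vertex 3.5 4.5 2.0
   vertex 3.5 1.5 4.5
  endloop
 endfacet
 facet normal -0.658 0.219 0.721
  outer loop
   vertex 0.5 4.0 1.0
   vertex 0.0 2.5 1.0
   vertex 3.5 1.5 4.5
  endloop
 endfacet
 facet normal -0.341 0.602 0.722
  outer loop
   vertex 0.5 4.0 1.0
   vertex 3.5 1.5 4.5
   vertex 3.5 4.5 2.0
  endloop
 endfacet
 facet normal 0.926 -0.168 -0.337
  outer loop
   vertex 2.5 1.0 1.0
   vertex 3.5 4.5 2.0
   vertex 2.5 0.0 1.5
  endloop
 endfacet
 facet normal 0.282 0.188 -0.941
  outer loop
   vertex 2.5 1.0 1.0
   vertex 0.5 4.0 1.0
   vertex 3.5 4.5 2.0
  endloop
 endfacet
 facet normal -0.259 -0.432 -0.864
  outer loop
   vertex 2.5 1.0 1.0
   vertex 2.5 0.0 1.5
   vertex 0.0 2.5 1.0
  endloop
 endfacet
 facet normal 0.000 0.000 -1.000
  outer loop
   vertex 2.5 1.0 1.0
   vertex 0.0 2.5 1.0
   vertex 0.5 4.0 1.0
  endloop
 endfacet
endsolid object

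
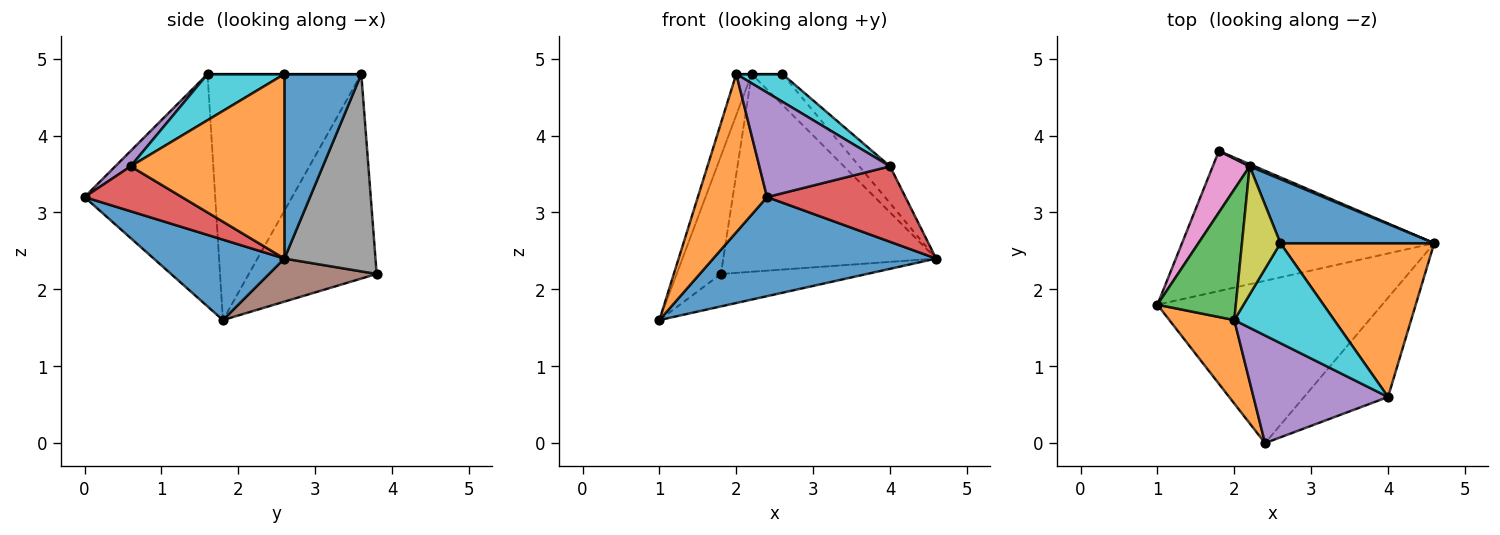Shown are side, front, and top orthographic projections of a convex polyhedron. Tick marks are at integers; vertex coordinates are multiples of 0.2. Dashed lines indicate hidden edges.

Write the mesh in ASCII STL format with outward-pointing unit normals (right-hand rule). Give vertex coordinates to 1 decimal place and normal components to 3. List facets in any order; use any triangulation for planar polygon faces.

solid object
 facet normal 0.292 -0.498 -0.816
  outer loop
   vertex 2.4 0.0 3.2
   vertex 1.0 1.8 1.6
   vertex 4.6 2.6 2.4
  endloop
 endfacet
 facet normal -0.858 -0.454 0.240
  outer loop
   vertex 2.0 1.6 4.8
   vertex 1.0 1.8 1.6
   vertex 2.4 0.0 3.2
  endloop
 endfacet
 facet normal -0.948 0.095 0.302
  outer loop
   vertex 2.2 3.6 4.8
   vertex 1.0 1.8 1.6
   vertex 2.0 1.6 4.8
  endloop
 endfacet
 facet normal 0.392 -0.557 -0.732
  outer loop
   vertex 4.0 0.6 3.6
   vertex 2.4 0.0 3.2
   vertex 4.6 2.6 2.4
  endloop
 endfacet
 facet normal 0.082 -0.694 0.715
  outer loop
   vertex 4.0 0.6 3.6
   vertex 2.0 1.6 4.8
   vertex 2.4 0.0 3.2
  endloop
 endfacet
 facet normal 0.164 0.223 -0.961
  outer loop
   vertex 1.8 3.8 2.2
   vertex 4.6 2.6 2.4
   vertex 1.0 1.8 1.6
  endloop
 endfacet
 facet normal -0.932 0.322 0.168
  outer loop
   vertex 1.8 3.8 2.2
   vertex 1.0 1.8 1.6
   vertex 2.2 3.6 4.8
  endloop
 endfacet
 facet normal 0.393 0.919 0.010
  outer loop
   vertex 1.8 3.8 2.2
   vertex 2.2 3.6 4.8
   vertex 4.6 2.6 2.4
  endloop
 endfacet
 facet normal 0.000 0.000 1.000
  outer loop
   vertex 2.6 2.6 4.8
   vertex 2.2 3.6 4.8
   vertex 2.0 1.6 4.8
  endloop
 endfacet
 facet normal 0.406 -0.244 0.881
  outer loop
   vertex 2.6 2.6 4.8
   vertex 2.0 1.6 4.8
   vertex 4.0 0.6 3.6
  endloop
 endfacet
 facet normal 0.734 0.294 0.612
  outer loop
   vertex 2.6 2.6 4.8
   vertex 4.6 2.6 2.4
   vertex 2.2 3.6 4.8
  endloop
 endfacet
 facet normal 0.759 0.152 0.633
  outer loop
   vertex 2.6 2.6 4.8
   vertex 4.0 0.6 3.6
   vertex 4.6 2.6 2.4
  endloop
 endfacet
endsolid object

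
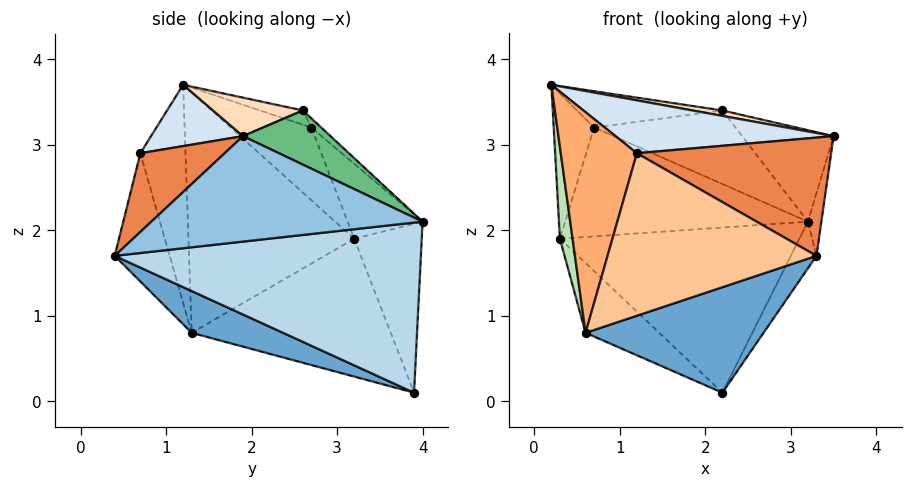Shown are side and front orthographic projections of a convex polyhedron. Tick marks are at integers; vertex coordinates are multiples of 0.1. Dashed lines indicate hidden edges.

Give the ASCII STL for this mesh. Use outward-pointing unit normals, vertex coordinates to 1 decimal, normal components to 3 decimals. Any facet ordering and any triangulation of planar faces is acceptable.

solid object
 facet normal 0.185 -0.360 -0.914
  outer loop
   vertex 0.6 1.3 0.8
   vertex 2.2 3.9 0.1
   vertex 3.3 0.4 1.7
  endloop
 endfacet
 facet normal 0.980 0.049 -0.192
  outer loop
   vertex 3.2 4.0 2.1
   vertex 3.5 1.9 3.1
   vertex 3.3 0.4 1.7
  endloop
 endfacet
 facet normal 0.890 0.075 -0.449
  outer loop
   vertex 3.2 4.0 2.1
   vertex 3.3 0.4 1.7
   vertex 2.2 3.9 0.1
  endloop
 endfacet
 facet normal 0.266 -0.632 0.728
  outer loop
   vertex 1.2 0.7 2.9
   vertex 3.5 1.9 3.1
   vertex 0.2 1.2 3.7
  endloop
 endfacet
 facet normal 0.292 -0.673 0.679
  outer loop
   vertex 1.2 0.7 2.9
   vertex 3.3 0.4 1.7
   vertex 3.5 1.9 3.1
  endloop
 endfacet
 facet normal -0.508 -0.856 -0.100
  outer loop
   vertex 1.2 0.7 2.9
   vertex 0.2 1.2 3.7
   vertex 0.6 1.3 0.8
  endloop
 endfacet
 facet normal -0.249 -0.948 -0.200
  outer loop
   vertex 1.2 0.7 2.9
   vertex 0.6 1.3 0.8
   vertex 3.3 0.4 1.7
  endloop
 endfacet
 facet normal 0.192 -0.064 0.979
  outer loop
   vertex 2.2 2.6 3.4
   vertex 0.2 1.2 3.7
   vertex 3.5 1.9 3.1
  endloop
 endfacet
 facet normal 0.420 0.438 0.795
  outer loop
   vertex 2.2 2.6 3.4
   vertex 3.5 1.9 3.1
   vertex 3.2 4.0 2.1
  endloop
 endfacet
 facet normal -0.271 0.959 0.087
  outer loop
   vertex 0.3 3.2 1.9
   vertex 3.2 4.0 2.1
   vertex 2.2 3.9 0.1
  endloop
 endfacet
 facet normal -0.987 -0.076 -0.139
  outer loop
   vertex 0.3 3.2 1.9
   vertex 0.6 1.3 0.8
   vertex 0.2 1.2 3.7
  endloop
 endfacet
 facet normal -0.713 0.264 -0.650
  outer loop
   vertex 0.3 3.2 1.9
   vertex 2.2 3.9 0.1
   vertex 0.6 1.3 0.8
  endloop
 endfacet
 facet normal -0.049 0.698 0.714
  outer loop
   vertex 0.7 2.7 3.2
   vertex 2.2 2.6 3.4
   vertex 3.2 4.0 2.1
  endloop
 endfacet
 facet normal -0.268 0.869 0.417
  outer loop
   vertex 0.7 2.7 3.2
   vertex 3.2 4.0 2.1
   vertex 0.3 3.2 1.9
  endloop
 endfacet
 facet normal -0.101 0.345 0.933
  outer loop
   vertex 0.7 2.7 3.2
   vertex 0.2 1.2 3.7
   vertex 2.2 2.6 3.4
  endloop
 endfacet
 facet normal -0.816 0.408 0.408
  outer loop
   vertex 0.7 2.7 3.2
   vertex 0.3 3.2 1.9
   vertex 0.2 1.2 3.7
  endloop
 endfacet
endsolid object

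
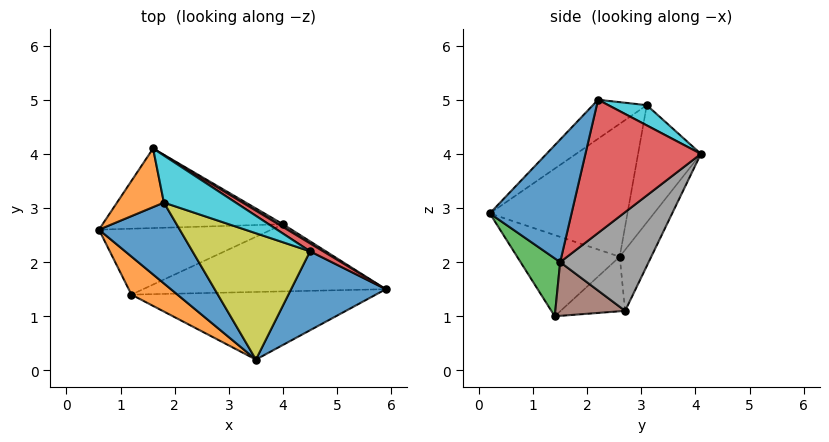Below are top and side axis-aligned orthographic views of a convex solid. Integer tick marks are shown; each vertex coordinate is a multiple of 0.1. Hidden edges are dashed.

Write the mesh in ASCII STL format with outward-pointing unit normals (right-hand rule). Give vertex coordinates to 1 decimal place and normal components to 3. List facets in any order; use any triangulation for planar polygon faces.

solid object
 facet normal 0.549 -0.720 0.424
  outer loop
   vertex 4.5 2.2 5.0
   vertex 3.5 0.2 2.9
   vertex 5.9 1.5 2.0
  endloop
 endfacet
 facet normal -0.651 -0.664 0.369
  outer loop
   vertex 1.2 1.4 1.0
   vertex 3.5 0.2 2.9
   vertex 0.6 2.6 2.1
  endloop
 endfacet
 facet normal 0.155 -0.740 -0.655
  outer loop
   vertex 1.2 1.4 1.0
   vertex 5.9 1.5 2.0
   vertex 3.5 0.2 2.9
  endloop
 endfacet
 facet normal 0.535 0.844 0.053
  outer loop
   vertex 1.6 4.1 4.0
   vertex 4.5 2.2 5.0
   vertex 5.9 1.5 2.0
  endloop
 endfacet
 facet normal -0.244 0.586 -0.773
  outer loop
   vertex 4.0 2.7 1.1
   vertex 1.2 1.4 1.0
   vertex 0.6 2.6 2.1
  endloop
 endfacet
 facet normal 0.201 -0.364 -0.910
  outer loop
   vertex 4.0 2.7 1.1
   vertex 5.9 1.5 2.0
   vertex 1.2 1.4 1.0
  endloop
 endfacet
 facet normal -0.185 0.816 -0.547
  outer loop
   vertex 4.0 2.7 1.1
   vertex 0.6 2.6 2.1
   vertex 1.6 4.1 4.0
  endloop
 endfacet
 facet normal 0.526 0.850 0.024
  outer loop
   vertex 4.0 2.7 1.1
   vertex 1.6 4.1 4.0
   vertex 5.9 1.5 2.0
  endloop
 endfacet
 facet normal -0.241 -0.643 0.727
  outer loop
   vertex 1.8 3.1 4.9
   vertex 3.5 0.2 2.9
   vertex 4.5 2.2 5.0
  endloop
 endfacet
 facet normal 0.200 0.677 0.708
  outer loop
   vertex 1.8 3.1 4.9
   vertex 4.5 2.2 5.0
   vertex 1.6 4.1 4.0
  endloop
 endfacet
 facet normal -0.648 -0.652 0.394
  outer loop
   vertex 1.8 3.1 4.9
   vertex 0.6 2.6 2.1
   vertex 3.5 0.2 2.9
  endloop
 endfacet
 facet normal -0.918 0.147 0.367
  outer loop
   vertex 1.8 3.1 4.9
   vertex 1.6 4.1 4.0
   vertex 0.6 2.6 2.1
  endloop
 endfacet
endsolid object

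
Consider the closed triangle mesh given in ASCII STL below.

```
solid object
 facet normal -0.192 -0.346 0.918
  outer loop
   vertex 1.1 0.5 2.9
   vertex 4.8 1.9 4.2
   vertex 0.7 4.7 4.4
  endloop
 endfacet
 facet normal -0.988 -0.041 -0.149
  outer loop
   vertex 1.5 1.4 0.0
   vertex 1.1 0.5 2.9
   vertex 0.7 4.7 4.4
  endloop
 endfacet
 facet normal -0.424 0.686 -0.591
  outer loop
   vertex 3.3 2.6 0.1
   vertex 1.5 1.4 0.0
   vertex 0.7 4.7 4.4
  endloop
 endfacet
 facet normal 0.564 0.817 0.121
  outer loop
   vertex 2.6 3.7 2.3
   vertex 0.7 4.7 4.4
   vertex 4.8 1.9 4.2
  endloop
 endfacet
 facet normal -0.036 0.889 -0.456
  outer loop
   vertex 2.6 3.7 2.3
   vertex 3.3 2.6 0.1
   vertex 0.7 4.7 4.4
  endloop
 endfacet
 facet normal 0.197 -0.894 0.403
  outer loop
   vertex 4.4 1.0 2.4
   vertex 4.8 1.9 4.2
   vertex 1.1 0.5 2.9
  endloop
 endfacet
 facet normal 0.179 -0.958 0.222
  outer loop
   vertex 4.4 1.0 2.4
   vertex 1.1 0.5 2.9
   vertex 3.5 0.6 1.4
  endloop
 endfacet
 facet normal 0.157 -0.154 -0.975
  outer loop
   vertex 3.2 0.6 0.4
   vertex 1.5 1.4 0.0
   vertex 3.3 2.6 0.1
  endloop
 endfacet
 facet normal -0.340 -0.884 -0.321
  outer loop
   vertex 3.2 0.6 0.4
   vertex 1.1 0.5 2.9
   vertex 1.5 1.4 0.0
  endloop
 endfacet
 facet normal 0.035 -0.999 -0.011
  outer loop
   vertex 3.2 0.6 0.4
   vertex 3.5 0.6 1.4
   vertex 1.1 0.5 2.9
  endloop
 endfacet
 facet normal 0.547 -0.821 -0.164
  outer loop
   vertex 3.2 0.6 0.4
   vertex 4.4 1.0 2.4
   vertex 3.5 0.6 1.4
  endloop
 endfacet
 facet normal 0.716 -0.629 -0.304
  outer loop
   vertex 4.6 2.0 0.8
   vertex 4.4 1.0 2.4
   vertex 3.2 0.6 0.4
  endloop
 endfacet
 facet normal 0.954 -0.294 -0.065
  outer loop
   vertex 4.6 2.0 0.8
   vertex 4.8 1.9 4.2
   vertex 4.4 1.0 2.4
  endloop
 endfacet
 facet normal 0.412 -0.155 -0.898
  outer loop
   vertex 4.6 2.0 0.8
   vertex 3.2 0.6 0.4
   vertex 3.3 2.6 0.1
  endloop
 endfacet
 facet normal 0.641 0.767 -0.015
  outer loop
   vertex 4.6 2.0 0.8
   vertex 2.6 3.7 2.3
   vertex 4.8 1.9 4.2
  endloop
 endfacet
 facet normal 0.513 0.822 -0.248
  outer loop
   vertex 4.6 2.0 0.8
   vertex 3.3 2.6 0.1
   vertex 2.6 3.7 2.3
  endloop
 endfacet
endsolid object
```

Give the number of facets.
16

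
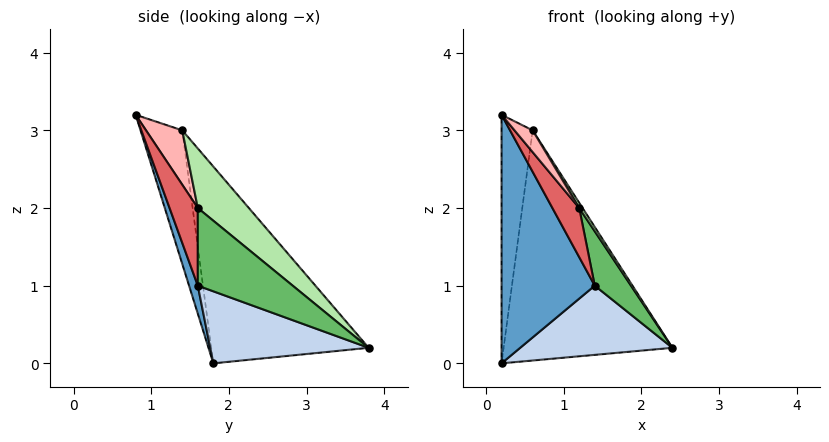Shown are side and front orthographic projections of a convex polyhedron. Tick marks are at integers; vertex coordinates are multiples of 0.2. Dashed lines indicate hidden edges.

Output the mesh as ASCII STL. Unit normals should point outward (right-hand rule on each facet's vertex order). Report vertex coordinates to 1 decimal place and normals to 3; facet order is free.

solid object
 facet normal 0.089 -0.951 -0.297
  outer loop
   vertex 1.4 1.6 1.0
   vertex 0.2 0.8 3.2
   vertex 0.2 1.8 0.0
  endloop
 endfacet
 facet normal 0.509 -0.489 -0.708
  outer loop
   vertex 1.4 1.6 1.0
   vertex 0.2 1.8 0.0
   vertex 2.4 3.8 0.2
  endloop
 endfacet
 facet normal -0.789 0.587 0.183
  outer loop
   vertex 0.6 1.4 3.0
   vertex 0.2 1.8 0.0
   vertex 0.2 0.8 3.2
  endloop
 endfacet
 facet normal -0.670 0.719 0.185
  outer loop
   vertex 0.6 1.4 3.0
   vertex 2.4 3.8 0.2
   vertex 0.2 1.8 0.0
  endloop
 endfacet
 facet normal 0.918 -0.351 0.184
  outer loop
   vertex 1.2 1.6 2.0
   vertex 1.4 1.6 1.0
   vertex 2.4 3.8 0.2
  endloop
 endfacet
 facet normal 0.861 -0.056 0.505
  outer loop
   vertex 1.2 1.6 2.0
   vertex 2.4 3.8 0.2
   vertex 0.6 1.4 3.0
  endloop
 endfacet
 facet normal 0.717 -0.682 0.143
  outer loop
   vertex 1.2 1.6 2.0
   vertex 0.2 0.8 3.2
   vertex 1.4 1.6 1.0
  endloop
 endfacet
 facet normal 0.816 -0.408 0.408
  outer loop
   vertex 1.2 1.6 2.0
   vertex 0.6 1.4 3.0
   vertex 0.2 0.8 3.2
  endloop
 endfacet
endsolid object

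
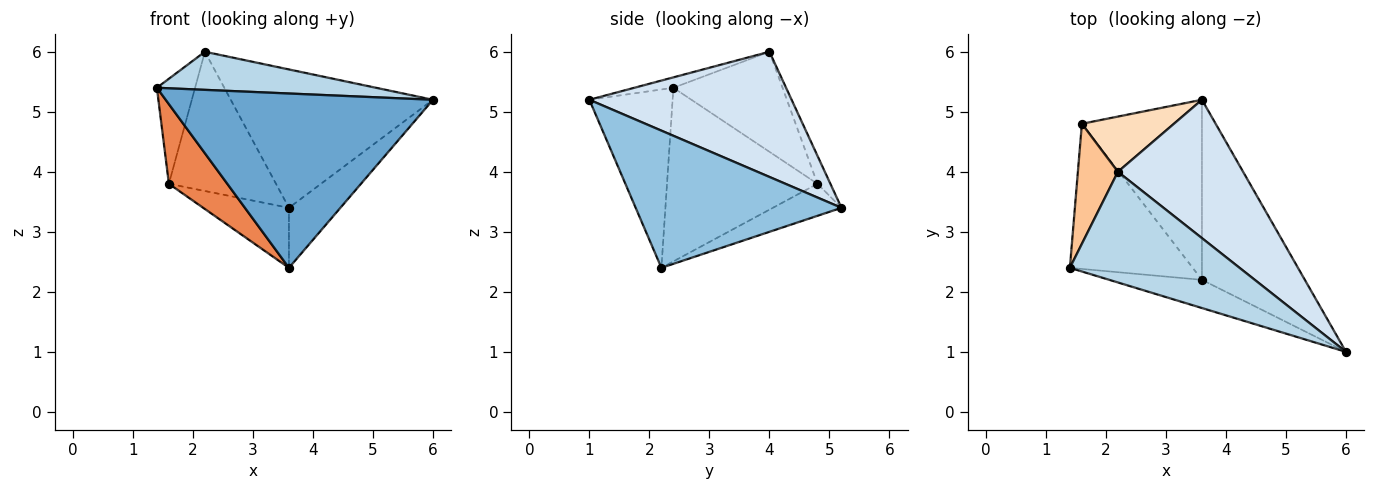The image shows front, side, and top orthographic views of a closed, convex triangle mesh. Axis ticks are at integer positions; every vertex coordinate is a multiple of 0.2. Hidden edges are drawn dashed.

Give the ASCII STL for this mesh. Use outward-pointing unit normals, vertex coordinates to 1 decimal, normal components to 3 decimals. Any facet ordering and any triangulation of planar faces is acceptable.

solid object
 facet normal -0.294 -0.944 -0.153
  outer loop
   vertex 3.6 2.2 2.4
   vertex 6.0 1.0 5.2
   vertex 1.4 2.4 5.4
  endloop
 endfacet
 facet normal 0.784 0.196 -0.588
  outer loop
   vertex 3.6 2.2 2.4
   vertex 3.6 5.2 3.4
   vertex 6.0 1.0 5.2
  endloop
 endfacet
 facet normal -0.058 -0.325 0.944
  outer loop
   vertex 2.2 4.0 6.0
   vertex 1.4 2.4 5.4
   vertex 6.0 1.0 5.2
  endloop
 endfacet
 facet normal 0.577 0.577 0.577
  outer loop
   vertex 2.2 4.0 6.0
   vertex 6.0 1.0 5.2
   vertex 3.6 5.2 3.4
  endloop
 endfacet
 facet normal -0.778 -0.302 -0.551
  outer loop
   vertex 1.6 4.8 3.8
   vertex 3.6 2.2 2.4
   vertex 1.4 2.4 5.4
  endloop
 endfacet
 facet normal -0.245 0.307 -0.920
  outer loop
   vertex 1.6 4.8 3.8
   vertex 3.6 5.2 3.4
   vertex 3.6 2.2 2.4
  endloop
 endfacet
 facet normal -0.883 0.309 0.353
  outer loop
   vertex 1.6 4.8 3.8
   vertex 1.4 2.4 5.4
   vertex 2.2 4.0 6.0
  endloop
 endfacet
 facet normal -0.111 0.924 0.366
  outer loop
   vertex 1.6 4.8 3.8
   vertex 2.2 4.0 6.0
   vertex 3.6 5.2 3.4
  endloop
 endfacet
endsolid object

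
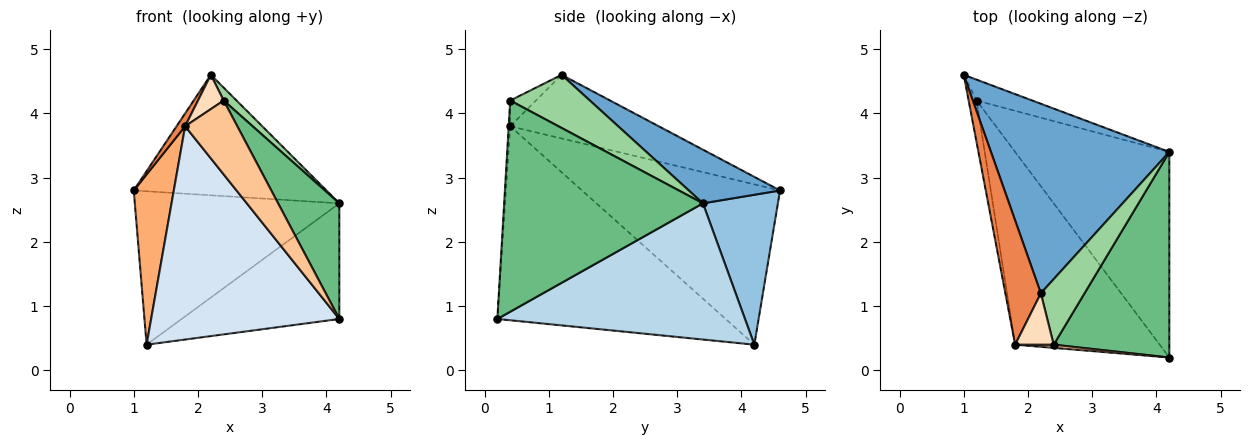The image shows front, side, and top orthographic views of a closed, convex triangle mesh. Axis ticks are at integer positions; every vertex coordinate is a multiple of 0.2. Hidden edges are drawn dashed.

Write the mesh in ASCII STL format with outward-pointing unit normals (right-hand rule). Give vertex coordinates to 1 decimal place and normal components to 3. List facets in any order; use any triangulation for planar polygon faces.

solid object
 facet normal 0.246 0.520 0.818
  outer loop
   vertex 2.2 1.2 4.6
   vertex 4.2 3.4 2.6
   vertex 1.0 4.6 2.8
  endloop
 endfacet
 facet normal 0.341 0.931 -0.127
  outer loop
   vertex 1.2 4.2 0.4
   vertex 1.0 4.6 2.8
   vertex 4.2 3.4 2.6
  endloop
 endfacet
 facet normal 0.610 0.388 -0.691
  outer loop
   vertex 1.2 4.2 0.4
   vertex 4.2 3.4 2.6
   vertex 4.2 0.2 0.8
  endloop
 endfacet
 facet normal -0.669 -0.552 -0.498
  outer loop
   vertex 1.8 0.4 3.8
   vertex 1.2 4.2 0.4
   vertex 4.2 0.2 0.8
  endloop
 endfacet
 facet normal -0.872 -0.050 0.486
  outer loop
   vertex 1.8 0.4 3.8
   vertex 2.2 1.2 4.6
   vertex 1.0 4.6 2.8
  endloop
 endfacet
 facet normal -0.979 -0.198 -0.049
  outer loop
   vertex 1.8 0.4 3.8
   vertex 1.0 4.6 2.8
   vertex 1.2 4.2 0.4
  endloop
 endfacet
 facet normal -0.029 -0.999 0.043
  outer loop
   vertex 2.4 0.4 4.2
   vertex 1.8 0.4 3.8
   vertex 4.2 0.2 0.8
  endloop
 endfacet
 facet normal -0.485 -0.485 0.728
  outer loop
   vertex 2.4 0.4 4.2
   vertex 2.2 1.2 4.6
   vertex 1.8 0.4 3.8
  endloop
 endfacet
 facet normal 0.847 -0.261 0.464
  outer loop
   vertex 2.4 0.4 4.2
   vertex 4.2 0.2 0.8
   vertex 4.2 3.4 2.6
  endloop
 endfacet
 facet normal 0.766 -0.124 0.630
  outer loop
   vertex 2.4 0.4 4.2
   vertex 4.2 3.4 2.6
   vertex 2.2 1.2 4.6
  endloop
 endfacet
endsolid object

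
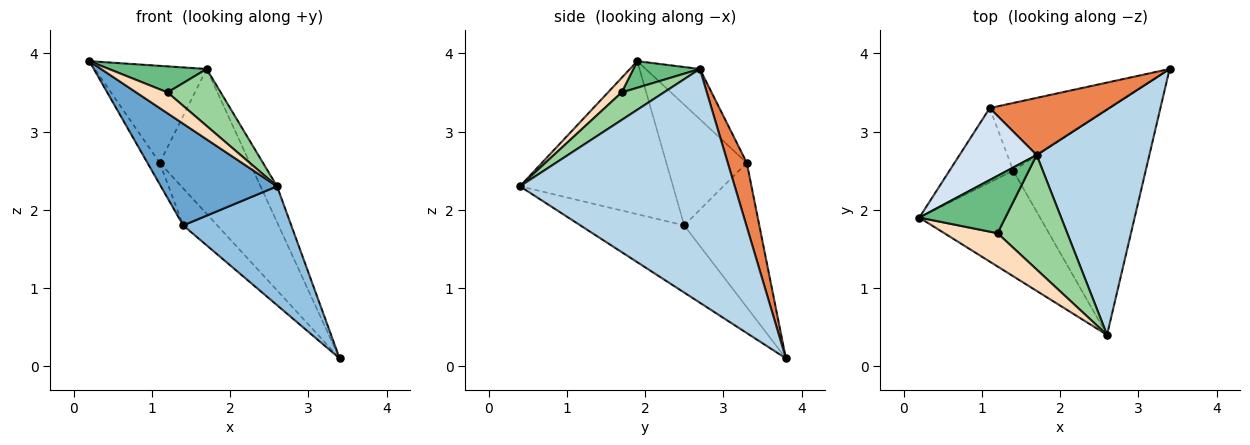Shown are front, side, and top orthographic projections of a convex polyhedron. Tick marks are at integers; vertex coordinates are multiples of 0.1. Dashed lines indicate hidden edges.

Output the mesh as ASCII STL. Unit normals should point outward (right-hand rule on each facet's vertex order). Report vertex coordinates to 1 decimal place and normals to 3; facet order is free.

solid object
 facet normal -0.675 -0.512 -0.532
  outer loop
   vertex 1.4 2.5 1.8
   vertex 2.6 0.4 2.3
   vertex 0.2 1.9 3.9
  endloop
 endfacet
 facet normal -0.409 -0.426 -0.807
  outer loop
   vertex 1.4 2.5 1.8
   vertex 3.4 3.8 0.1
   vertex 2.6 0.4 2.3
  endloop
 endfacet
 facet normal 0.899 0.069 0.433
  outer loop
   vertex 1.7 2.7 3.8
   vertex 2.6 0.4 2.3
   vertex 3.4 3.8 0.1
  endloop
 endfacet
 facet normal -0.362 0.749 0.555
  outer loop
   vertex 1.1 3.3 2.6
   vertex 0.2 1.9 3.9
   vertex 1.7 2.7 3.8
  endloop
 endfacet
 facet normal 0.193 0.913 0.360
  outer loop
   vertex 1.1 3.3 2.6
   vertex 1.7 2.7 3.8
   vertex 3.4 3.8 0.1
  endloop
 endfacet
 facet normal -0.876 0.134 -0.463
  outer loop
   vertex 1.1 3.3 2.6
   vertex 1.4 2.5 1.8
   vertex 0.2 1.9 3.9
  endloop
 endfacet
 facet normal -0.727 0.330 -0.603
  outer loop
   vertex 1.1 3.3 2.6
   vertex 3.4 3.8 0.1
   vertex 1.4 2.5 1.8
  endloop
 endfacet
 facet normal 0.226 -0.518 0.825
  outer loop
   vertex 1.2 1.7 3.5
   vertex 0.2 1.9 3.9
   vertex 2.6 0.4 2.3
  endloop
 endfacet
 facet normal 0.271 -0.398 0.876
  outer loop
   vertex 1.2 1.7 3.5
   vertex 1.7 2.7 3.8
   vertex 0.2 1.9 3.9
  endloop
 endfacet
 facet normal 0.333 -0.420 0.844
  outer loop
   vertex 1.2 1.7 3.5
   vertex 2.6 0.4 2.3
   vertex 1.7 2.7 3.8
  endloop
 endfacet
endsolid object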